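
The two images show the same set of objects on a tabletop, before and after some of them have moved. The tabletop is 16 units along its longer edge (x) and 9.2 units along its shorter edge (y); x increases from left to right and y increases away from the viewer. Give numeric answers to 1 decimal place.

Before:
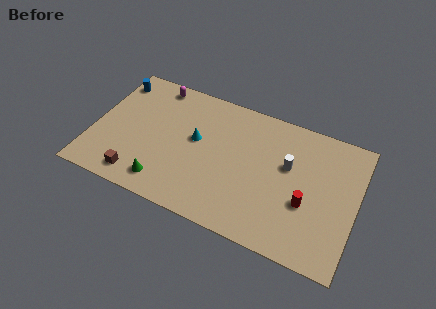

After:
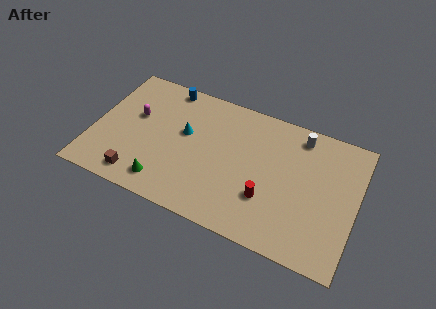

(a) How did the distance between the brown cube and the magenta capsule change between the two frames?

-2.6

Before: roughly 6.9 units apart; after: 4.3. That's 2.6 units closer together.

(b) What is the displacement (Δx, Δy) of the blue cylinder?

(3.2, 0.7)

The blue cylinder was at about (0.8, 7.6) and moved to about (4.0, 8.3).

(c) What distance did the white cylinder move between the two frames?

2.4

The white cylinder was near (11.8, 5.6) before and (12.3, 7.9) after, so it travelled √(0.5² + 2.3²) ≈ 2.4 units.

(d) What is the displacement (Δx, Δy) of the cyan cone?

(-0.7, 0.2)

From the two frames, the cyan cone sits at roughly (6.2, 5.2) before and (5.5, 5.4) after.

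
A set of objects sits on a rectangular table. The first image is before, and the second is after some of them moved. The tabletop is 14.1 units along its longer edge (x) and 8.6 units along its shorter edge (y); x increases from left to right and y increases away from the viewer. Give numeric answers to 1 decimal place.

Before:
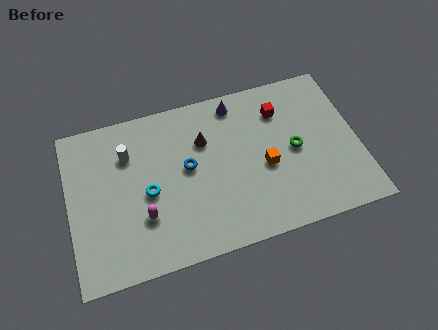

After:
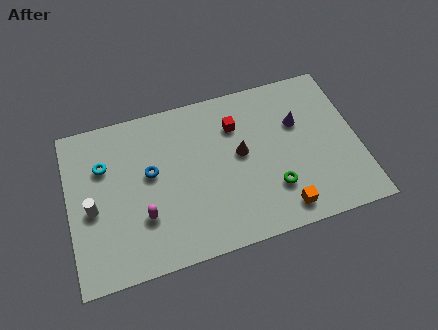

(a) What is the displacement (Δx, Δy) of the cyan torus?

(-2.0, 2.0)

From the two frames, the cyan torus sits at roughly (3.8, 3.9) before and (1.8, 5.9) after.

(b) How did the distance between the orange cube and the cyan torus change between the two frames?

+3.8

Before: roughly 5.7 units apart; after: 9.5. That's 3.8 units further apart.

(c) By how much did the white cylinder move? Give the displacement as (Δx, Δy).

(-1.9, -2.4)

The white cylinder started near (3.0, 6.2) and ended near (1.1, 3.8).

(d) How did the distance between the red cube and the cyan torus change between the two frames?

-0.7

Before: roughly 7.2 units apart; after: 6.5. That's 0.7 units closer together.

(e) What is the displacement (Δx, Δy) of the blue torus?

(-1.8, 0.2)

The blue torus was at about (5.8, 4.7) and moved to about (4.0, 4.9).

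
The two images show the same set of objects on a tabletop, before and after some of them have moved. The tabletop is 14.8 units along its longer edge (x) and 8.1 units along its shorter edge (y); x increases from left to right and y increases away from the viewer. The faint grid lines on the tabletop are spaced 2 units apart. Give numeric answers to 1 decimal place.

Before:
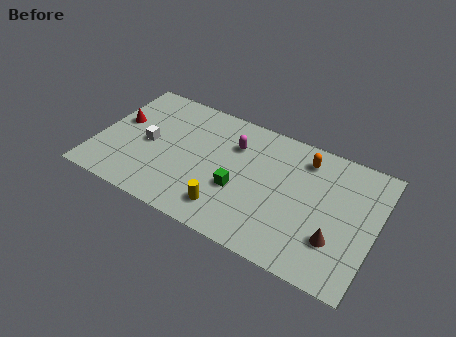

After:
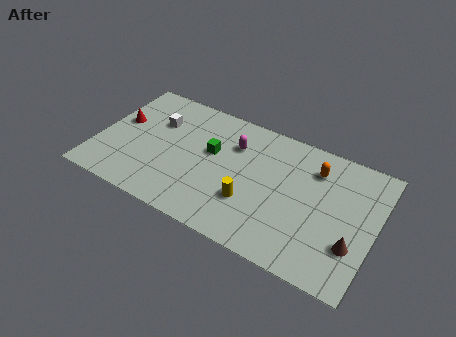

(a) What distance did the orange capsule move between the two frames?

0.7

The orange capsule moved from about (10.8, 6.6) to (11.4, 6.2), a distance of √(0.6² + 0.4²) ≈ 0.7.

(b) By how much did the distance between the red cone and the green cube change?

-1.9

The distance was about 6.9 in the first image and 5.0 in the second, so they moved 1.9 units closer together.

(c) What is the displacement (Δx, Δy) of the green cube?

(-1.7, 1.7)

From the two frames, the green cube sits at roughly (7.7, 3.1) before and (6.0, 4.8) after.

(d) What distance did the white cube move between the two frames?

1.6

From (2.7, 3.9) to (2.9, 5.5), the white cube covered √(0.2² + 1.6²) ≈ 1.6 units.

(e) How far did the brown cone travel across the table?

0.9

The brown cone moved from about (12.9, 2.4) to (13.8, 2.5), a distance of √(0.9² + 0.1²) ≈ 0.9.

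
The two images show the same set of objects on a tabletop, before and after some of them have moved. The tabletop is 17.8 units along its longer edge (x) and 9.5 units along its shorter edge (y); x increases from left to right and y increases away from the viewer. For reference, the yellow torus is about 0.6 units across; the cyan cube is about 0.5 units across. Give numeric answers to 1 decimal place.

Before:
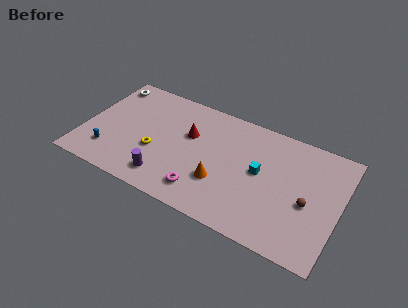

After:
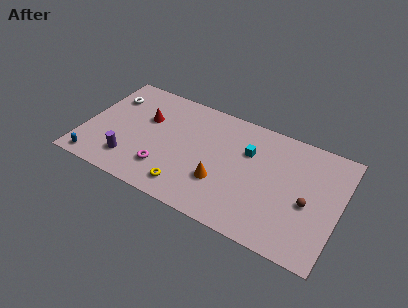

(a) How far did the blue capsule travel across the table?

1.4

The blue capsule moved from about (2.0, 2.2) to (1.2, 1.0), a distance of √(0.8² + 1.2²) ≈ 1.4.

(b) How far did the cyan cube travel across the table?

1.6

From (12.3, 5.1) to (11.3, 6.4), the cyan cube covered √(1.0² + 1.3²) ≈ 1.6 units.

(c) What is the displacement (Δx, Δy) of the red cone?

(-3.1, 0.1)

The red cone started near (7.2, 6.0) and ended near (4.1, 6.1).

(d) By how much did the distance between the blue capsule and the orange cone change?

+1.0

The distance was about 7.9 in the first image and 8.9 in the second, so they moved 1.0 units further apart.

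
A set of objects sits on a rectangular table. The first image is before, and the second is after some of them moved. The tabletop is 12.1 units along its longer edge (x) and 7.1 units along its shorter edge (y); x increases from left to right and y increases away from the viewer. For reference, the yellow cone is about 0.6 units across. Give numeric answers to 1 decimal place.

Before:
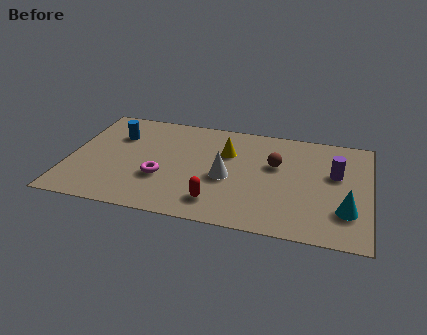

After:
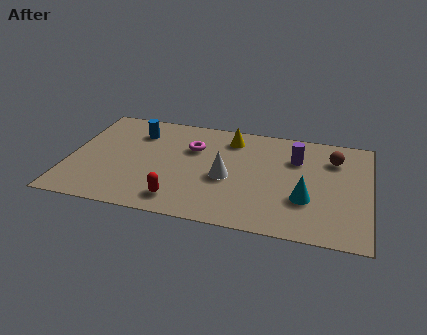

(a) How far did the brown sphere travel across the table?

2.5

The brown sphere moved from about (8.3, 4.4) to (10.6, 5.3), a distance of √(2.3² + 0.9²) ≈ 2.5.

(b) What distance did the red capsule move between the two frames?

1.5

The red capsule moved from about (6.1, 1.4) to (4.6, 1.2), a distance of √(1.5² + 0.2²) ≈ 1.5.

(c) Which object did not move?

the white cone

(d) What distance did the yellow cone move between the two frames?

1.0

The yellow cone was near (6.3, 4.8) before and (6.4, 5.8) after, so it travelled √(0.1² + 1.0²) ≈ 1.0 units.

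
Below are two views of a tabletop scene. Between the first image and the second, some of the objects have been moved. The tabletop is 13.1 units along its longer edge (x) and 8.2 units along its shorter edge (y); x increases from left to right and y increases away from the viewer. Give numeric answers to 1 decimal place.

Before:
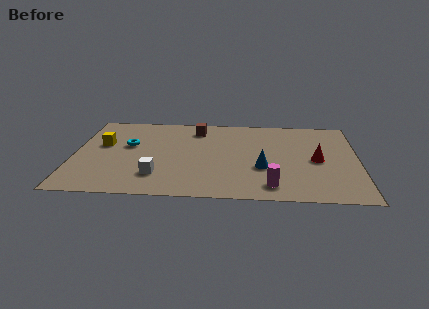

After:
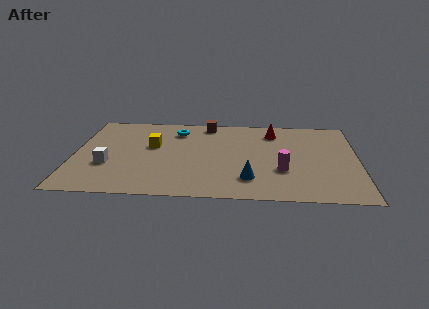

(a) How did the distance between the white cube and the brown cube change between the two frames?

+1.3

The distance was about 5.0 in the first image and 6.3 in the second, so they moved 1.3 units further apart.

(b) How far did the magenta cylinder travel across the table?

1.6

From (9.1, 1.3) to (9.6, 2.8), the magenta cylinder covered √(0.5² + 1.5²) ≈ 1.6 units.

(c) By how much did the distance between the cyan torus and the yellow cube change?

+0.7

The distance was about 1.2 in the first image and 1.9 in the second, so they moved 0.7 units further apart.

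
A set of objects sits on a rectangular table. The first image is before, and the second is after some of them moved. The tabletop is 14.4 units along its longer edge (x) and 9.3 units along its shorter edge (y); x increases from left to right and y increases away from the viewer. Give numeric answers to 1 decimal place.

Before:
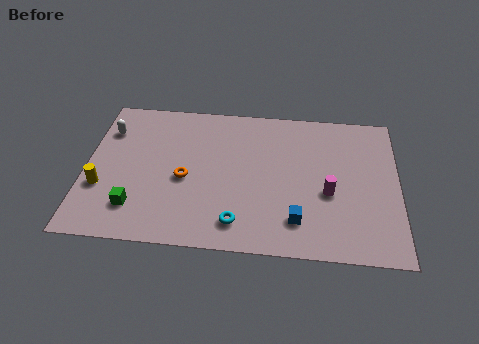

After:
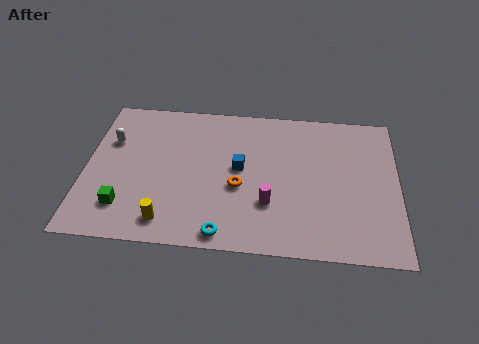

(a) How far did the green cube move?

0.5

From (2.4, 2.1) to (1.9, 2.1), the green cube covered √(0.5² + 0.0²) ≈ 0.5 units.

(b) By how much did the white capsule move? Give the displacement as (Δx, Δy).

(0.2, -0.7)

The white capsule was at about (0.9, 6.9) and moved to about (1.1, 6.2).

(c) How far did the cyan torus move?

0.9

The cyan torus was near (7.1, 1.6) before and (6.5, 0.9) after, so it travelled √(0.6² + 0.7²) ≈ 0.9 units.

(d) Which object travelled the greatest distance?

the blue cube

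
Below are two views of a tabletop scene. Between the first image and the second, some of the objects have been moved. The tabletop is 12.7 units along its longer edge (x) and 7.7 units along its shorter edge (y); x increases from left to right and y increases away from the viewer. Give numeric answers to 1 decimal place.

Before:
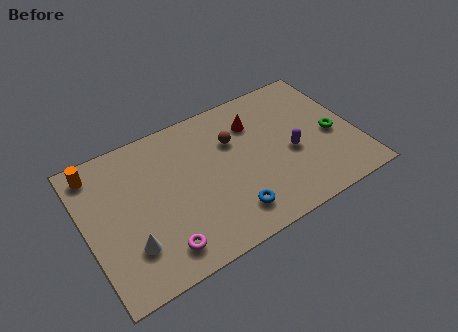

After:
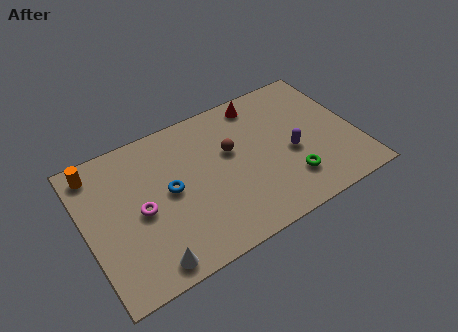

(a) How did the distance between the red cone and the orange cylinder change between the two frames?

+0.3

Before: roughly 7.5 units apart; after: 7.8. That's 0.3 units further apart.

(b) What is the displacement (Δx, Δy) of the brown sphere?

(-0.2, -0.5)

From the two frames, the brown sphere sits at roughly (7.1, 5.2) before and (6.9, 4.7) after.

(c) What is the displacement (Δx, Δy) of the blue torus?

(-2.5, 2.5)

From the two frames, the blue torus sits at roughly (6.4, 1.5) before and (3.9, 4.0) after.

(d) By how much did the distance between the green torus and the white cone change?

-3.0

The distance was about 9.9 in the first image and 6.9 in the second, so they moved 3.0 units closer together.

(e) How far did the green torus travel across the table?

2.7

The green torus was near (11.6, 3.4) before and (9.3, 1.9) after, so it travelled √(2.3² + 1.5²) ≈ 2.7 units.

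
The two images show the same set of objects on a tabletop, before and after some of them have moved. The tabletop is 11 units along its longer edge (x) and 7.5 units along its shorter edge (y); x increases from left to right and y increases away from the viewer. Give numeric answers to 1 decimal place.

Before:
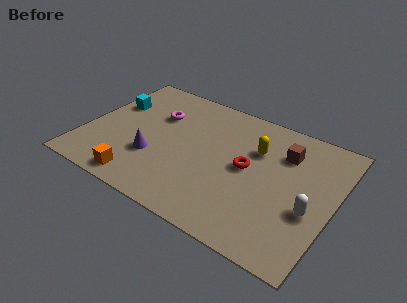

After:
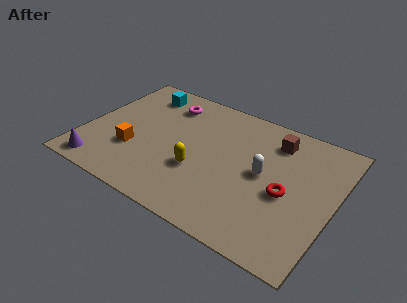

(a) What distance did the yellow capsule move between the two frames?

3.3

From (7.4, 5.1) to (5.2, 2.7), the yellow capsule covered √(2.2² + 2.4²) ≈ 3.3 units.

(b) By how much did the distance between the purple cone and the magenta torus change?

+2.9

The distance was about 2.6 in the first image and 5.5 in the second, so they moved 2.9 units further apart.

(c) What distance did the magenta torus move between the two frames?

0.9

From (2.9, 5.1) to (3.2, 6.0), the magenta torus covered √(0.3² + 0.9²) ≈ 0.9 units.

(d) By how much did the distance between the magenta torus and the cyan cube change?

-0.8

The distance was about 2.0 in the first image and 1.2 in the second, so they moved 0.8 units closer together.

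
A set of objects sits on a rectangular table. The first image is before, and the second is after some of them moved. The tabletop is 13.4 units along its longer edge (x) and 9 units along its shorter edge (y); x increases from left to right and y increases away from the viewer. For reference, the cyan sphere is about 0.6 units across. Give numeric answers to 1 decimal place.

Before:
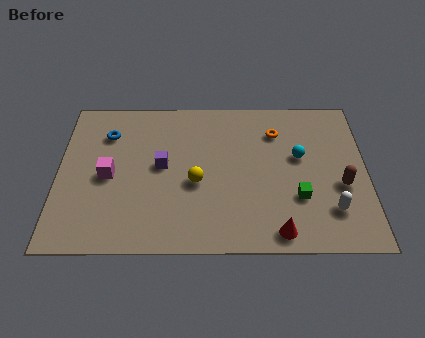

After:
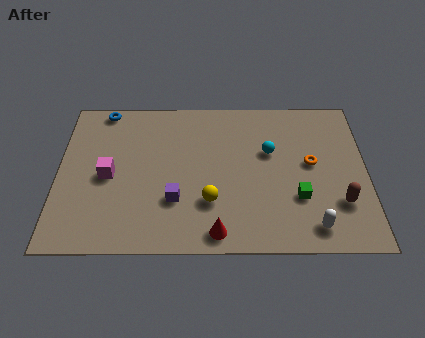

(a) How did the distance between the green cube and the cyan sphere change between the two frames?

+0.6

Before: roughly 2.4 units apart; after: 3.0. That's 0.6 units further apart.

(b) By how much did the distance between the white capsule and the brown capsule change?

+0.3

They were about 1.5 units apart before and 1.8 after — 0.3 units further apart.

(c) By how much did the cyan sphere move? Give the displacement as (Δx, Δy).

(-1.3, 0.3)

From the two frames, the cyan sphere sits at roughly (10.5, 5.3) before and (9.2, 5.6) after.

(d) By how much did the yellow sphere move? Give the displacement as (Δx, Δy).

(0.6, -1.1)

The yellow sphere was at about (6.0, 3.8) and moved to about (6.6, 2.7).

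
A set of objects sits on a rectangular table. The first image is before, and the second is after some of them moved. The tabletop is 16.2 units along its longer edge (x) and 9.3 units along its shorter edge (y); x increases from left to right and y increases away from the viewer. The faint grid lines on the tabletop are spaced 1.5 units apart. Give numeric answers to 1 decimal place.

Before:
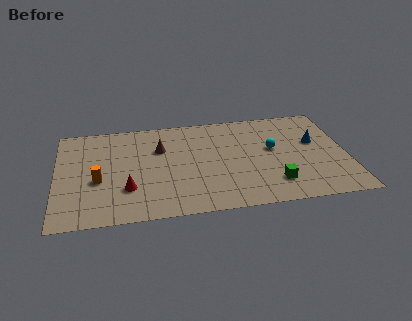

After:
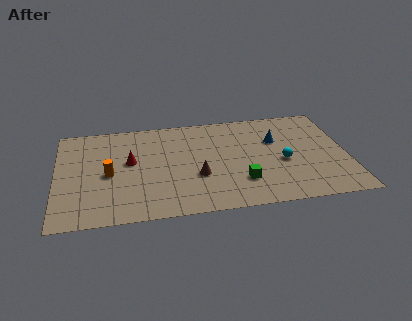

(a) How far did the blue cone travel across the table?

2.3

From (14.5, 5.6) to (12.3, 6.1), the blue cone covered √(2.2² + 0.5²) ≈ 2.3 units.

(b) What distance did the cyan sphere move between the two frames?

1.4

The cyan sphere was near (12.1, 5.3) before and (12.6, 4.0) after, so it travelled √(0.5² + 1.3²) ≈ 1.4 units.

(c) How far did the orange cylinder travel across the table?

0.8

The orange cylinder was near (2.3, 3.8) before and (2.9, 4.3) after, so it travelled √(0.6² + 0.5²) ≈ 0.8 units.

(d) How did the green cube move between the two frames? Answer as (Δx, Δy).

(-1.8, 0.4)

From the two frames, the green cube sits at roughly (12.0, 2.1) before and (10.2, 2.5) after.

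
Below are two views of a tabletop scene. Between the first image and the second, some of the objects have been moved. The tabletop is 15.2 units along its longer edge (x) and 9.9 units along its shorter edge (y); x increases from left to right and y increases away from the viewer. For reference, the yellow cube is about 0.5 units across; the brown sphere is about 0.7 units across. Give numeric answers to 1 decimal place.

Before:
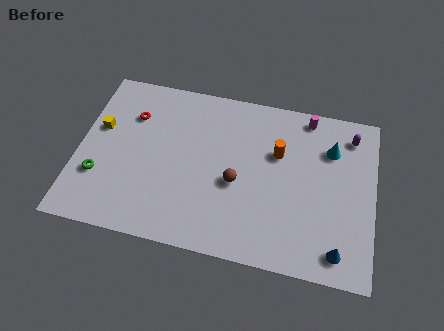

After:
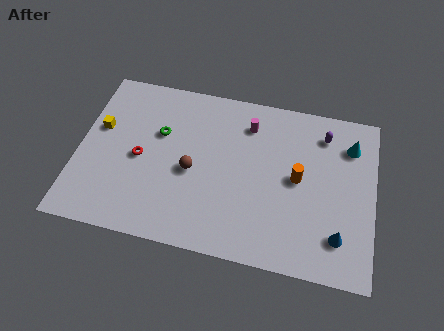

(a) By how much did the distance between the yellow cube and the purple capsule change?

-1.4

The distance was about 13.1 in the first image and 11.7 in the second, so they moved 1.4 units closer together.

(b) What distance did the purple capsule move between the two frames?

1.4

The purple capsule moved from about (13.9, 8.2) to (12.5, 8.0), a distance of √(1.4² + 0.2²) ≈ 1.4.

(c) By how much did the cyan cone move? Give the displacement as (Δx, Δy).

(1.0, 0.4)

The cyan cone was at about (12.9, 7.2) and moved to about (13.9, 7.6).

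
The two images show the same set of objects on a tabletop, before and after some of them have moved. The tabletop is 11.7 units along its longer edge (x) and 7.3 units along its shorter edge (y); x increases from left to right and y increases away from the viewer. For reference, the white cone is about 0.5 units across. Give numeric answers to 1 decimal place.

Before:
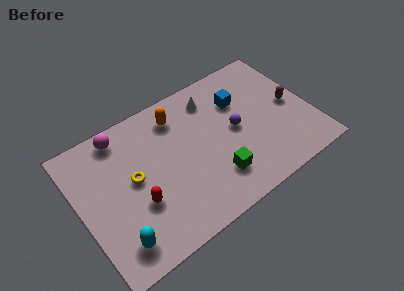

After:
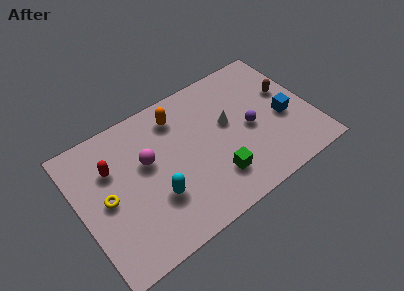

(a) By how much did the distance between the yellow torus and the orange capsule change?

+1.3

The distance was about 3.3 in the first image and 4.6 in the second, so they moved 1.3 units further apart.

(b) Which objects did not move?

the green cube and the orange capsule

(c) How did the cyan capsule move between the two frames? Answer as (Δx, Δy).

(2.2, 1.1)

The cyan capsule started near (1.4, 1.3) and ended near (3.6, 2.4).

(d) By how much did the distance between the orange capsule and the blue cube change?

+2.5

Before: roughly 3.2 units apart; after: 5.7. That's 2.5 units further apart.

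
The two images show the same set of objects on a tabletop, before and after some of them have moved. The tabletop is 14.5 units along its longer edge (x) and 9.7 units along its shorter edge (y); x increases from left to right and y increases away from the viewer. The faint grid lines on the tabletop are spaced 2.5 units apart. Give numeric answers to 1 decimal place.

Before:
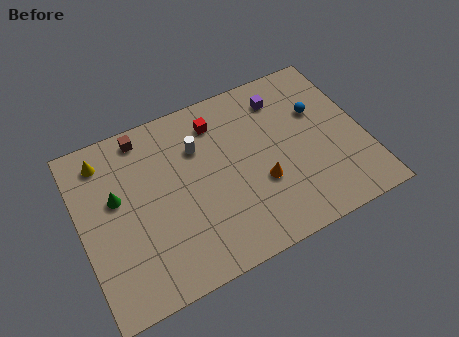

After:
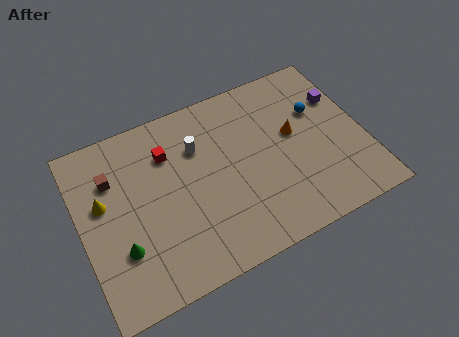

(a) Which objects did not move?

the blue sphere and the white cylinder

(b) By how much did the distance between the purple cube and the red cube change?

+5.5

The distance was about 3.4 in the first image and 8.9 in the second, so they moved 5.5 units further apart.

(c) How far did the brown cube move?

2.5

The brown cube moved from about (3.6, 8.6) to (1.8, 6.9), a distance of √(1.8² + 1.7²) ≈ 2.5.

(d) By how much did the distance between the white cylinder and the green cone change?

+1.4

They were about 4.4 units apart before and 5.8 after — 1.4 units further apart.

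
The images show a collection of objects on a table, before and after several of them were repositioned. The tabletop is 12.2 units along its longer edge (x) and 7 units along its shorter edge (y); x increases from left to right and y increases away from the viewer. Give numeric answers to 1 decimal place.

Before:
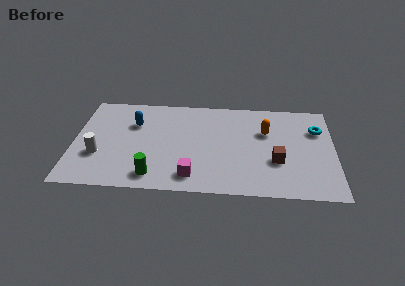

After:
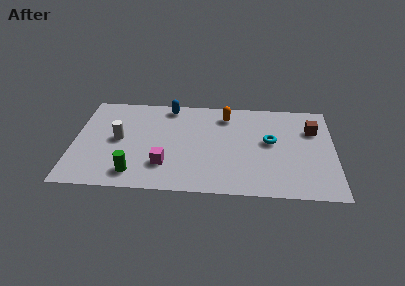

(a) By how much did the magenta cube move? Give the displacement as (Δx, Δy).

(-1.3, 0.7)

The magenta cube started near (5.6, 1.2) and ended near (4.3, 1.9).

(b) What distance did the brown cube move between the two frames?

2.9

The brown cube was near (9.5, 2.5) before and (11.2, 4.9) after, so it travelled √(1.7² + 2.4²) ≈ 2.9 units.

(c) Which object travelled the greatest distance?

the brown cube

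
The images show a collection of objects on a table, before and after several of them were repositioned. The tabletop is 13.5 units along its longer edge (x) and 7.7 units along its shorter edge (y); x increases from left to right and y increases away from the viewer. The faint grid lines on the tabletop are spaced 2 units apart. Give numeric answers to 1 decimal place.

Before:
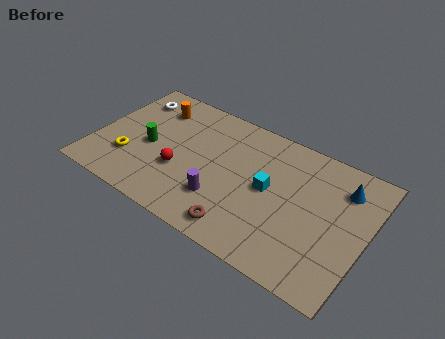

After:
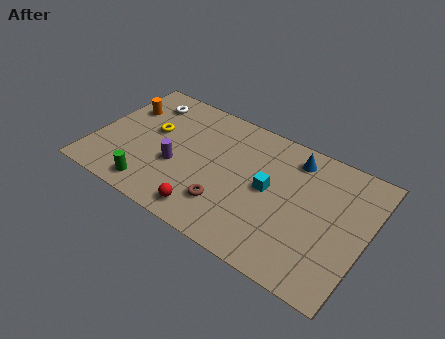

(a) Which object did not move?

the cyan cube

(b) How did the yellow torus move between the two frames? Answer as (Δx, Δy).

(0.8, 2.2)

From the two frames, the yellow torus sits at roughly (1.9, 2.3) before and (2.7, 4.5) after.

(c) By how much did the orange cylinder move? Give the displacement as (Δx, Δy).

(-1.4, -0.7)

From the two frames, the orange cylinder sits at roughly (2.5, 6.0) before and (1.1, 5.3) after.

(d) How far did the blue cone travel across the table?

2.5

The blue cone was near (12.1, 5.9) before and (9.6, 6.4) after, so it travelled √(2.5² + 0.5²) ≈ 2.5 units.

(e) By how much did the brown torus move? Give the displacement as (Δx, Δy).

(-0.9, 0.9)

From the two frames, the brown torus sits at roughly (7.8, 1.1) before and (6.9, 2.0) after.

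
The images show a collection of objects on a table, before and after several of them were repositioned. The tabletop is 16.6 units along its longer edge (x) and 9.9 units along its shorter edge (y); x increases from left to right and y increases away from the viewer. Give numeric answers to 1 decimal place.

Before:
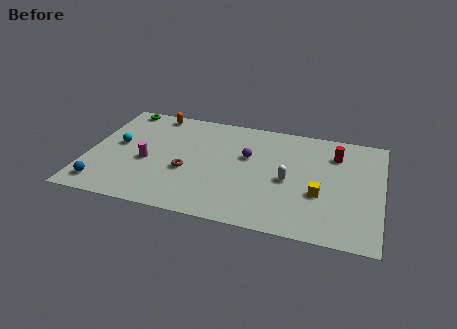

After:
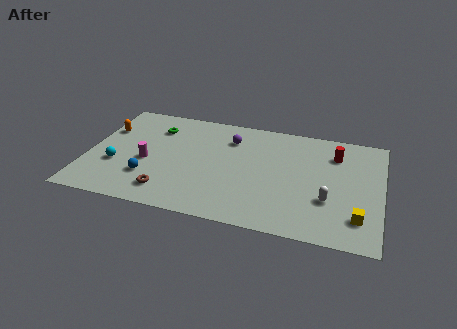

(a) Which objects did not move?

the magenta cylinder and the red cylinder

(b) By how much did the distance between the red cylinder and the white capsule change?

+0.3

Before: roughly 3.9 units apart; after: 4.2. That's 0.3 units further apart.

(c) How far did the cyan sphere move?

1.9

From (1.6, 5.4) to (1.7, 3.5), the cyan sphere covered √(0.1² + 1.9²) ≈ 1.9 units.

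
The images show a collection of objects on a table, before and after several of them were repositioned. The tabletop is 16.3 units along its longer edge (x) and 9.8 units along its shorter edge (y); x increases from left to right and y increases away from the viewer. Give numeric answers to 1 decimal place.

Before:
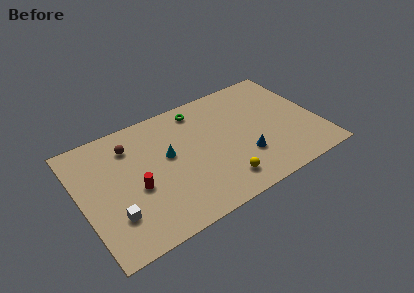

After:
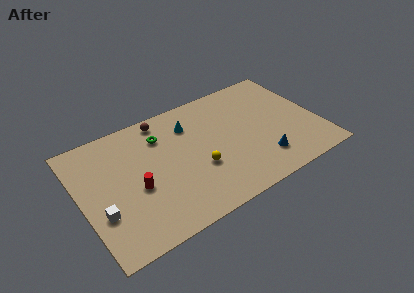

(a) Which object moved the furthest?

the green torus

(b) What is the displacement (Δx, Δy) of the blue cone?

(1.1, -0.8)

From the two frames, the blue cone sits at roughly (10.9, 3.0) before and (12.0, 2.2) after.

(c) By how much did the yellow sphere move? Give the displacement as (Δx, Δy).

(-1.3, 1.8)

The yellow sphere started near (9.1, 1.8) and ended near (7.8, 3.6).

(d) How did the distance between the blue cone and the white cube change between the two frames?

+2.0

They were about 9.0 units apart before and 11.0 after — 2.0 units further apart.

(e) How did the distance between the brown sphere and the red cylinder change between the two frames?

+1.7

Before: roughly 3.5 units apart; after: 5.2. That's 1.7 units further apart.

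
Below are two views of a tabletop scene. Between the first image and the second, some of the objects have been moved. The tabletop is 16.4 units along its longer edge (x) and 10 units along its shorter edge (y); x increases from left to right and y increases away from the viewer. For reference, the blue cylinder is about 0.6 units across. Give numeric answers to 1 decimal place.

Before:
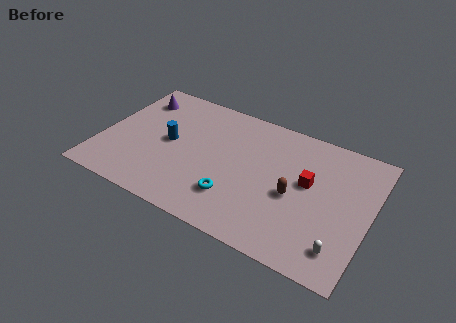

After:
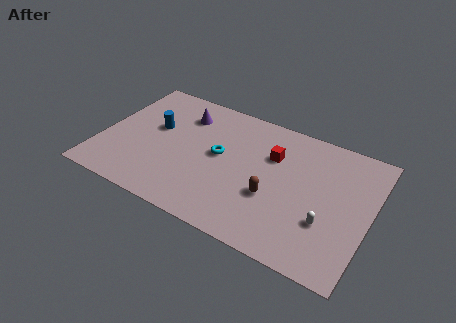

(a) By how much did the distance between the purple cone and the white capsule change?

-4.3

They were about 14.7 units apart before and 10.4 after — 4.3 units closer together.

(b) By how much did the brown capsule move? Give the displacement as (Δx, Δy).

(-1.2, -0.7)

The brown capsule was at about (11.9, 4.4) and moved to about (10.7, 3.7).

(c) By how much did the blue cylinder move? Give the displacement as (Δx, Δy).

(-1.0, 0.8)

The blue cylinder started near (4.1, 5.1) and ended near (3.1, 5.9).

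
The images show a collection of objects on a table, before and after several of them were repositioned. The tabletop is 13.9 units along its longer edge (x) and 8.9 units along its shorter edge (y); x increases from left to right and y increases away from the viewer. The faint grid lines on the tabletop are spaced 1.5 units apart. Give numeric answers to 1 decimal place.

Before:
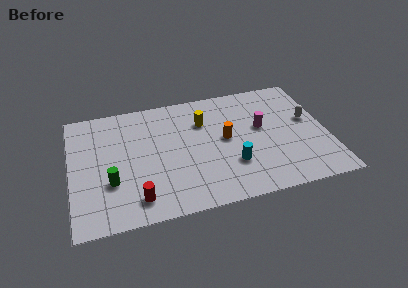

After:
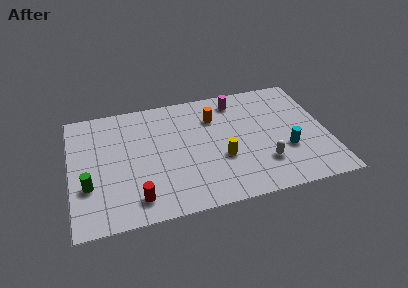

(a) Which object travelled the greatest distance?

the white capsule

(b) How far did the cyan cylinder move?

3.0

The cyan cylinder was near (8.6, 2.7) before and (11.6, 3.1) after, so it travelled √(3.0² + 0.4²) ≈ 3.0 units.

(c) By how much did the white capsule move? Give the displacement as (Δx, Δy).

(-2.7, -2.7)

From the two frames, the white capsule sits at roughly (13.0, 5.1) before and (10.3, 2.4) after.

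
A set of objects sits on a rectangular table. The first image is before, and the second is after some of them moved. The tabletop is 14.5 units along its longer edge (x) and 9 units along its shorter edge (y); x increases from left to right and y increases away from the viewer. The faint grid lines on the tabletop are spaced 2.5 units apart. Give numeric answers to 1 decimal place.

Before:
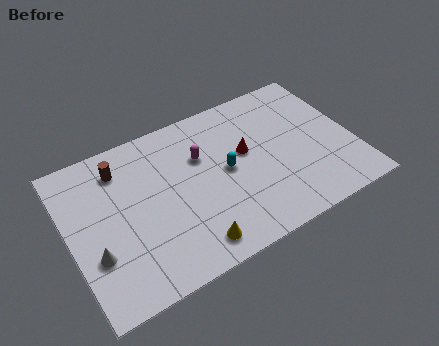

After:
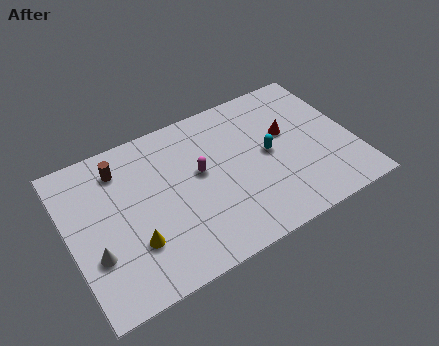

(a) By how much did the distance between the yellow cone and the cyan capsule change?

+3.4

They were about 4.0 units apart before and 7.4 after — 3.4 units further apart.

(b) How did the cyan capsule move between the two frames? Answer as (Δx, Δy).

(2.2, 0.0)

The cyan capsule was at about (8.0, 4.6) and moved to about (10.2, 4.6).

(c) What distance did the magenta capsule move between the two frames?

0.9

From (6.9, 6.0) to (6.7, 5.1), the magenta capsule covered √(0.2² + 0.9²) ≈ 0.9 units.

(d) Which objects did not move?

the white cone and the brown cylinder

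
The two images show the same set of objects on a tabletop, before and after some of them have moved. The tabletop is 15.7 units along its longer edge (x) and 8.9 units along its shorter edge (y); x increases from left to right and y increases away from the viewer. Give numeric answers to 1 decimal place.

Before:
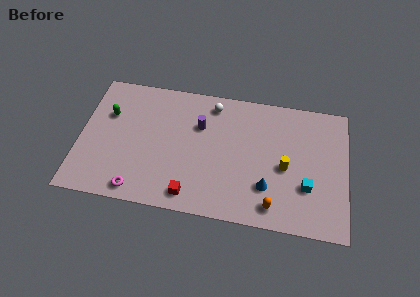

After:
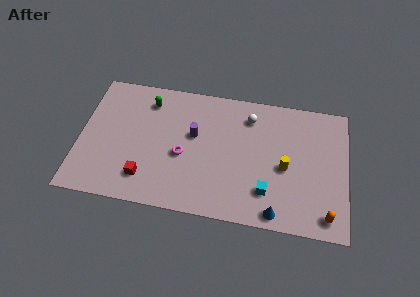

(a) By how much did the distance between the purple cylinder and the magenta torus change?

-4.4

Before: roughly 6.0 units apart; after: 1.6. That's 4.4 units closer together.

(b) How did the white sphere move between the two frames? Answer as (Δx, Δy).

(2.2, -0.5)

The white sphere was at about (7.7, 7.6) and moved to about (9.9, 7.1).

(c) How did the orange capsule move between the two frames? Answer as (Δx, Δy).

(3.1, -0.1)

From the two frames, the orange capsule sits at roughly (11.5, 1.3) before and (14.6, 1.2) after.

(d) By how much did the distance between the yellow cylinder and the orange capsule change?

+1.0

The distance was about 2.8 in the first image and 3.8 in the second, so they moved 1.0 units further apart.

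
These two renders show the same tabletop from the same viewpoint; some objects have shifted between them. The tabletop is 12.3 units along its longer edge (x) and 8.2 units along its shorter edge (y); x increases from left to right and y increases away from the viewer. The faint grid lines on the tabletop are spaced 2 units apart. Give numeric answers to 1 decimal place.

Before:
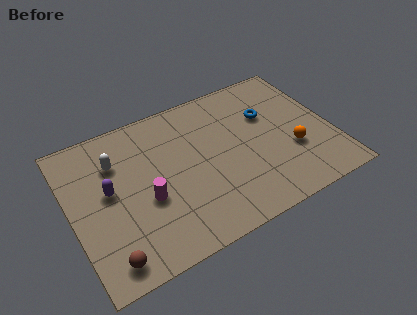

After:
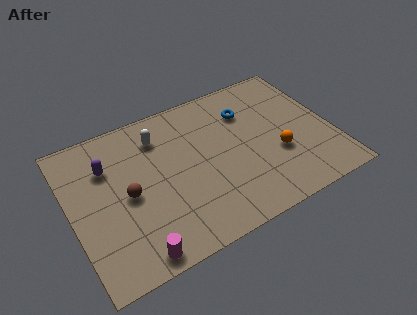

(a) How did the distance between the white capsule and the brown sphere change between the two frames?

-1.8

Before: roughly 4.9 units apart; after: 3.1. That's 1.8 units closer together.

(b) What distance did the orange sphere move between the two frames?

0.7

From (10.3, 2.9) to (9.6, 3.0), the orange sphere covered √(0.7² + 0.1²) ≈ 0.7 units.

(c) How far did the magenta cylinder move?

2.7

The magenta cylinder moved from about (3.4, 3.3) to (2.5, 0.8), a distance of √(0.9² + 2.5²) ≈ 2.7.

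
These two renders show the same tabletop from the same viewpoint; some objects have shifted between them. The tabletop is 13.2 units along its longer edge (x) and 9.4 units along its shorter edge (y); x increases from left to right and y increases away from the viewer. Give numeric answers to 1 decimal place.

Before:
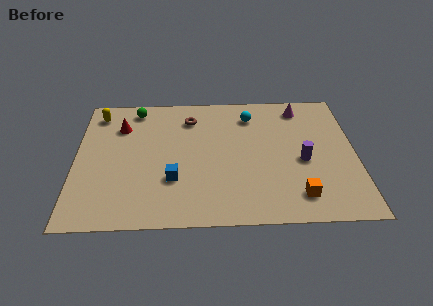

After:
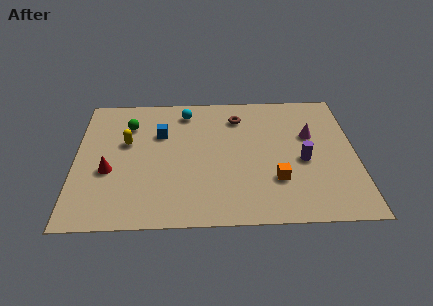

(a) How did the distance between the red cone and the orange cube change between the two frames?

-1.9

Before: roughly 9.8 units apart; after: 7.9. That's 1.9 units closer together.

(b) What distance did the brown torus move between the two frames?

2.3

The brown torus was near (5.4, 7.4) before and (7.7, 7.4) after, so it travelled √(2.3² + 0.0²) ≈ 2.3 units.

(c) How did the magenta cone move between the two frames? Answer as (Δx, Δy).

(0.4, -2.1)

The magenta cone started near (10.7, 8.0) and ended near (11.1, 5.9).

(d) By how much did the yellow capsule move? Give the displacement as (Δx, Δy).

(1.4, -2.2)

The yellow capsule started near (1.0, 7.9) and ended near (2.4, 5.7).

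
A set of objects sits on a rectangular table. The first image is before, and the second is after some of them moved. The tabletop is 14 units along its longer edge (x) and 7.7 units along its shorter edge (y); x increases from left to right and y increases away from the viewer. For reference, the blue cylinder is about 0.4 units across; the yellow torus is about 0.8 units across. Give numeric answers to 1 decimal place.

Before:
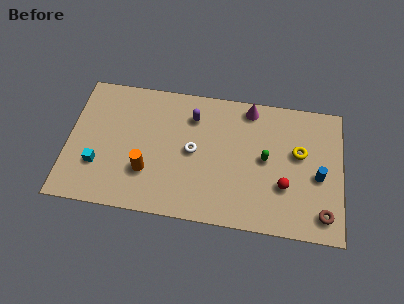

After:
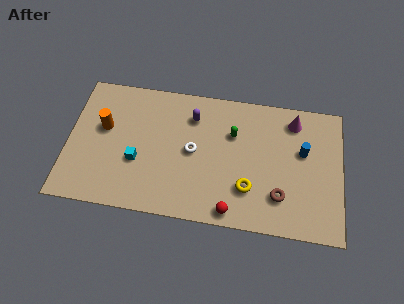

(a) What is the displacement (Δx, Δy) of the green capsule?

(-1.7, 1.2)

The green capsule was at about (10.1, 4.0) and moved to about (8.4, 5.2).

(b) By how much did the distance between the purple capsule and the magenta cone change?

+2.2

The distance was about 3.0 in the first image and 5.2 in the second, so they moved 2.2 units further apart.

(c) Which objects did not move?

the purple capsule and the white torus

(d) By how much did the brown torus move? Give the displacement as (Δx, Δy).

(-2.2, 0.7)

The brown torus started near (13.1, 1.3) and ended near (10.9, 2.0).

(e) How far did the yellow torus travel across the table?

3.5

The yellow torus was near (11.8, 4.6) before and (9.3, 2.2) after, so it travelled √(2.5² + 2.4²) ≈ 3.5 units.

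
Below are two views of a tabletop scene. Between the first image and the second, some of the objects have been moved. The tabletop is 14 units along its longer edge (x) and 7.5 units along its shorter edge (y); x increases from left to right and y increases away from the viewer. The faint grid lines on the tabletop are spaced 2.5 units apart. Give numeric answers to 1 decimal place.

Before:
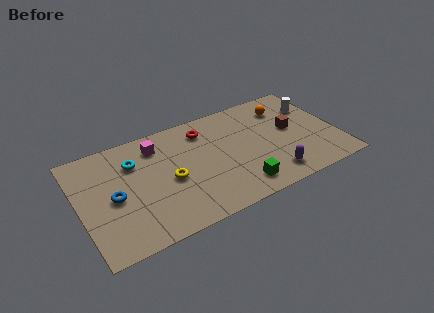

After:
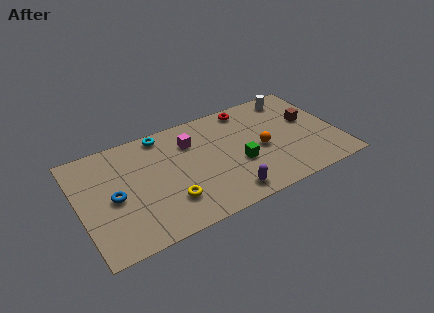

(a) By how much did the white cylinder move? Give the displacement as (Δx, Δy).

(-1.0, 1.1)

The white cylinder started near (13.0, 5.3) and ended near (12.0, 6.4).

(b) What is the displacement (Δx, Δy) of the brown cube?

(1.0, 0.3)

The brown cube started near (11.6, 4.1) and ended near (12.6, 4.4).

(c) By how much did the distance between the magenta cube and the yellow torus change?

+1.2

Before: roughly 2.6 units apart; after: 3.8. That's 1.2 units further apart.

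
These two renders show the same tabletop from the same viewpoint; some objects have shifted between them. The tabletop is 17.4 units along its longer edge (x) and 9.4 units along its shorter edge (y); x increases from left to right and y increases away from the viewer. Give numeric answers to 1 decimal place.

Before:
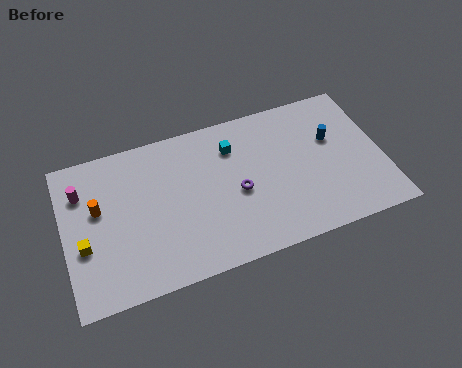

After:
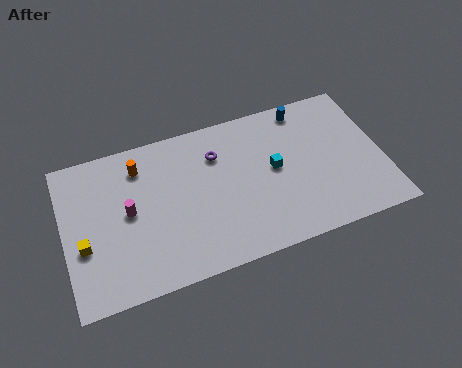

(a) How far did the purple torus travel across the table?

2.8

The purple torus was near (9.4, 4.2) before and (8.5, 6.9) after, so it travelled √(0.9² + 2.7²) ≈ 2.8 units.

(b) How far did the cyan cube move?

3.0

The cyan cube was near (9.4, 7.1) before and (11.5, 5.0) after, so it travelled √(2.1² + 2.1²) ≈ 3.0 units.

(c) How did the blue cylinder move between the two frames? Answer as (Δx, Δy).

(-1.3, 2.4)

From the two frames, the blue cylinder sits at roughly (14.8, 5.9) before and (13.5, 8.3) after.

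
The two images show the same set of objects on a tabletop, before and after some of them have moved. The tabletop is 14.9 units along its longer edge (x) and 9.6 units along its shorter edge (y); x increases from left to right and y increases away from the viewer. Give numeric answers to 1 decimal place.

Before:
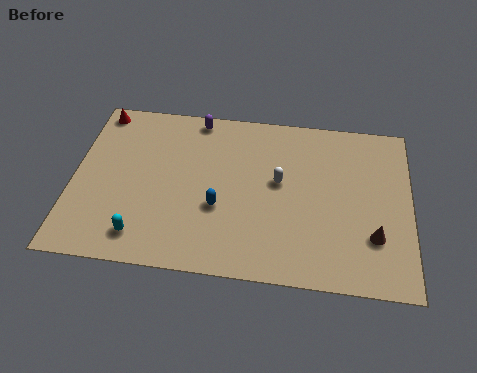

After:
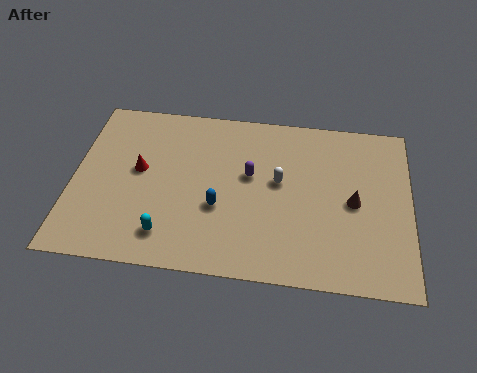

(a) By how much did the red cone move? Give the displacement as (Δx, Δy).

(2.0, -3.3)

From the two frames, the red cone sits at roughly (0.9, 8.6) before and (2.9, 5.3) after.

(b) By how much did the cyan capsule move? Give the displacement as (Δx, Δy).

(1.1, 0.2)

The cyan capsule was at about (3.2, 1.6) and moved to about (4.3, 1.8).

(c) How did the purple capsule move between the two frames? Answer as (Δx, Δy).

(2.5, -3.1)

The purple capsule started near (5.3, 8.7) and ended near (7.8, 5.6).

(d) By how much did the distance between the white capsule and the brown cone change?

-1.5

They were about 4.9 units apart before and 3.4 after — 1.5 units closer together.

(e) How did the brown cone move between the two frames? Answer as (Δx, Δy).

(-0.9, 1.8)

The brown cone was at about (13.3, 2.8) and moved to about (12.4, 4.6).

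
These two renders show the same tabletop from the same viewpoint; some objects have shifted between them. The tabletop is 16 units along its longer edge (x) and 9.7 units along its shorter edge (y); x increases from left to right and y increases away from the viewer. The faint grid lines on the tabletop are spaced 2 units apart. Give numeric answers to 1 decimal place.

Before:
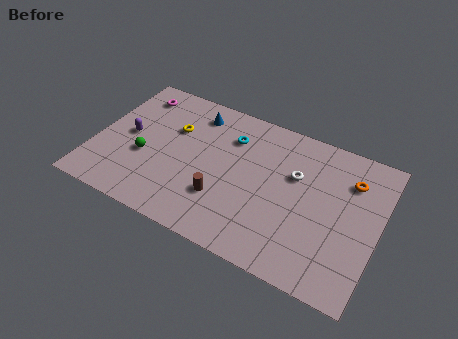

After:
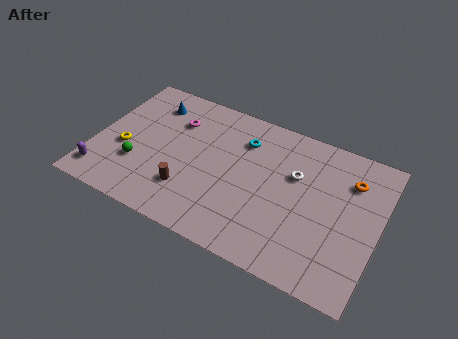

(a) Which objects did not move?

the orange torus and the white torus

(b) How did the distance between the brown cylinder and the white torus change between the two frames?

+1.7

They were about 5.0 units apart before and 6.7 after — 1.7 units further apart.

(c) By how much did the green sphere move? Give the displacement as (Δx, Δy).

(-0.3, -0.7)

From the two frames, the green sphere sits at roughly (2.9, 3.8) before and (2.6, 3.1) after.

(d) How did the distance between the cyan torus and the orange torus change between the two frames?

-0.7

The distance was about 6.8 in the first image and 6.1 in the second, so they moved 0.7 units closer together.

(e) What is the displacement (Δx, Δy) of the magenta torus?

(2.5, -1.0)

From the two frames, the magenta torus sits at roughly (1.7, 8.0) before and (4.2, 7.0) after.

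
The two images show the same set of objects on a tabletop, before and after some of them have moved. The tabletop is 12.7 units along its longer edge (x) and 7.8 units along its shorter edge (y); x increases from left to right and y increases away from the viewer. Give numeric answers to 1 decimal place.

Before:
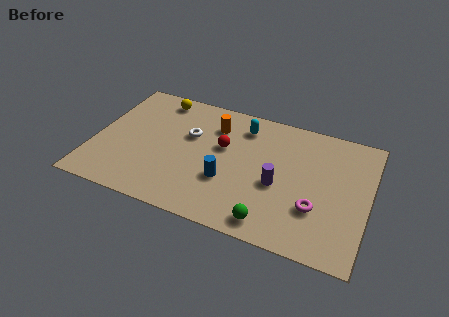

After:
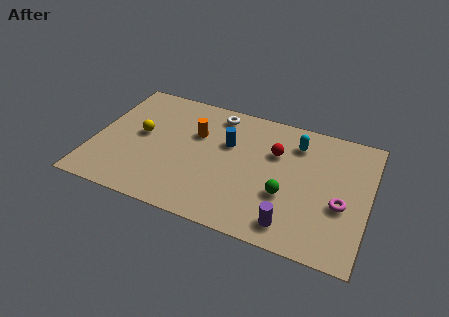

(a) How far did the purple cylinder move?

2.2

From (8.6, 3.3) to (9.4, 1.2), the purple cylinder covered √(0.8² + 2.1²) ≈ 2.2 units.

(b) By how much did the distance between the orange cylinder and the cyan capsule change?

+3.3

They were about 1.4 units apart before and 4.7 after — 3.3 units further apart.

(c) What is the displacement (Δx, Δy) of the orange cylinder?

(-0.8, -0.8)

The orange cylinder was at about (5.4, 5.9) and moved to about (4.6, 5.1).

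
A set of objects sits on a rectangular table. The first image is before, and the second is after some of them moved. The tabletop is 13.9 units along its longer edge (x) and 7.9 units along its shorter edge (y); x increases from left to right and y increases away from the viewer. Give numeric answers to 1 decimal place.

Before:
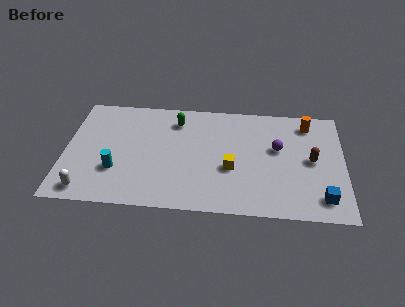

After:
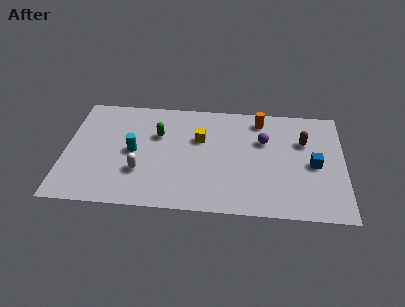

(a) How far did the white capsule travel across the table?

3.0

The white capsule was near (1.2, 1.0) before and (3.8, 2.5) after, so it travelled √(2.6² + 1.5²) ≈ 3.0 units.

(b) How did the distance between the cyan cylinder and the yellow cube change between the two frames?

-2.2

They were about 5.7 units apart before and 3.5 after — 2.2 units closer together.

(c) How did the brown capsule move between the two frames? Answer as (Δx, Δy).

(-0.4, 1.3)

From the two frames, the brown capsule sits at roughly (12.3, 4.0) before and (11.9, 5.3) after.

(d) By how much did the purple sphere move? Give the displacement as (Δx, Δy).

(-0.7, 0.5)

The purple sphere started near (10.6, 4.7) and ended near (9.9, 5.2).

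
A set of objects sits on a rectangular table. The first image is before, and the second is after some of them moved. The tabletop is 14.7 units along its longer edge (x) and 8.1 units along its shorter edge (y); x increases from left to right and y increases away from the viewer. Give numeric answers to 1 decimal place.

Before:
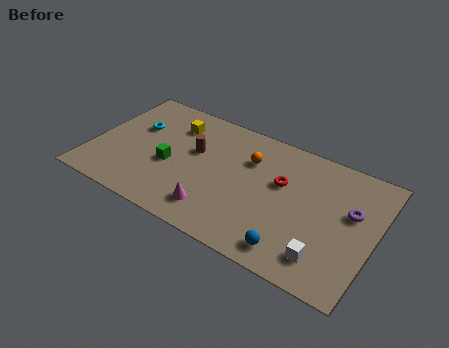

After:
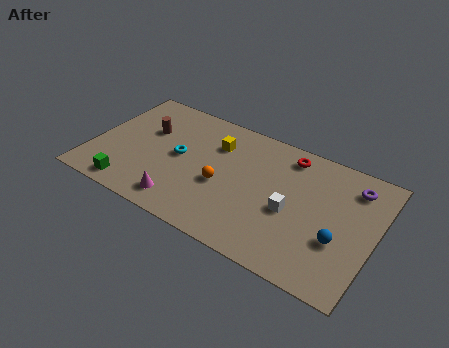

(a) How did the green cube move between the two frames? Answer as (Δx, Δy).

(-1.7, -2.4)

The green cube started near (4.1, 3.4) and ended near (2.4, 1.0).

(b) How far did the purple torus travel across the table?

1.6

The purple torus moved from about (13.4, 4.9) to (13.3, 6.5), a distance of √(0.1² + 1.6²) ≈ 1.6.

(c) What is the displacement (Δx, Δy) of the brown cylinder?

(-2.6, 0.3)

From the two frames, the brown cylinder sits at roughly (5.2, 4.9) before and (2.6, 5.2) after.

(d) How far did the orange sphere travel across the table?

2.5

The orange sphere was near (8.0, 5.7) before and (6.9, 3.4) after, so it travelled √(1.1² + 2.3²) ≈ 2.5 units.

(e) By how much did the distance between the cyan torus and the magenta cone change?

-3.0

They were about 6.0 units apart before and 3.0 after — 3.0 units closer together.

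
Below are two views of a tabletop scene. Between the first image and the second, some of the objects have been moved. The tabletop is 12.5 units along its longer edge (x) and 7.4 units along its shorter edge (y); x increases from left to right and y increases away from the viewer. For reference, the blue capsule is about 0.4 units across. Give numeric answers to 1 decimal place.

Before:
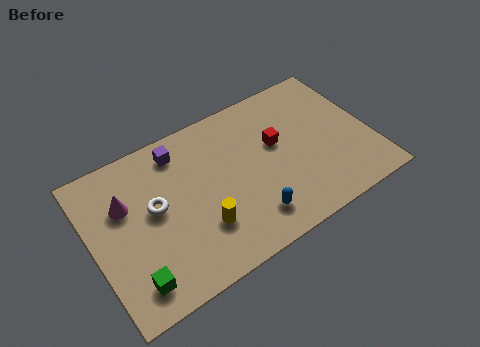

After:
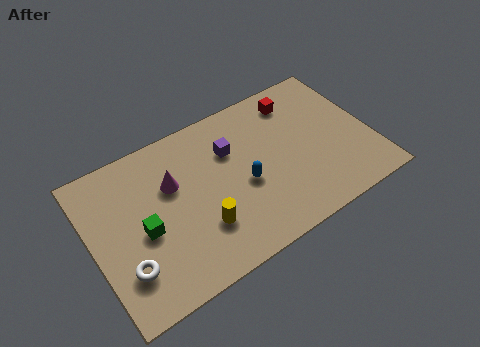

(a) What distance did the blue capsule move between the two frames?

1.7

The blue capsule moved from about (6.7, 1.5) to (6.7, 3.2), a distance of √(0.0² + 1.7²) ≈ 1.7.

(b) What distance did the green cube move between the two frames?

2.2

From (1.4, 1.3) to (2.2, 3.3), the green cube covered √(0.8² + 2.0²) ≈ 2.2 units.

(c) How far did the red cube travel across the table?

2.1

The red cube was near (8.4, 4.4) before and (9.6, 6.1) after, so it travelled √(1.2² + 1.7²) ≈ 2.1 units.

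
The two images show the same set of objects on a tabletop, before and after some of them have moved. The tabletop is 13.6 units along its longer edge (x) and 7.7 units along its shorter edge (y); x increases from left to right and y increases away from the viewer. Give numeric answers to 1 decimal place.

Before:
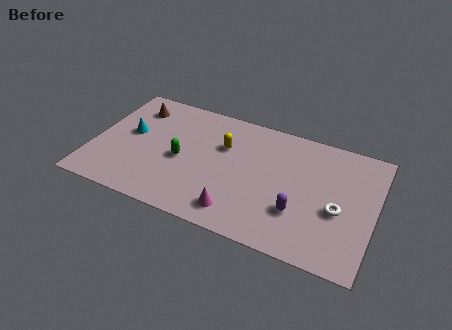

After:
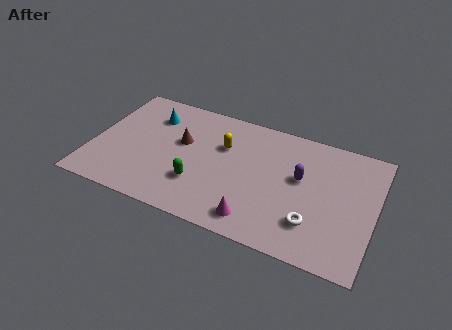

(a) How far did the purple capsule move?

2.1

The purple capsule was near (10.1, 2.4) before and (10.0, 4.5) after, so it travelled √(0.1² + 2.1²) ≈ 2.1 units.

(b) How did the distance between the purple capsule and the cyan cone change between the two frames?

-1.1

The distance was about 8.6 in the first image and 7.5 in the second, so they moved 1.1 units closer together.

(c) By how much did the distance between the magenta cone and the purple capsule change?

+0.8

They were about 3.0 units apart before and 3.8 after — 0.8 units further apart.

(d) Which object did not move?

the yellow capsule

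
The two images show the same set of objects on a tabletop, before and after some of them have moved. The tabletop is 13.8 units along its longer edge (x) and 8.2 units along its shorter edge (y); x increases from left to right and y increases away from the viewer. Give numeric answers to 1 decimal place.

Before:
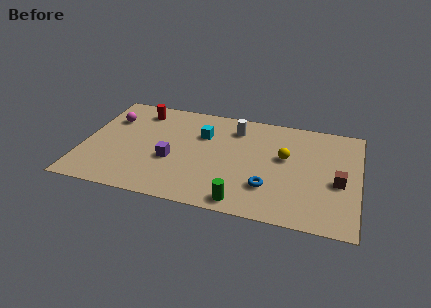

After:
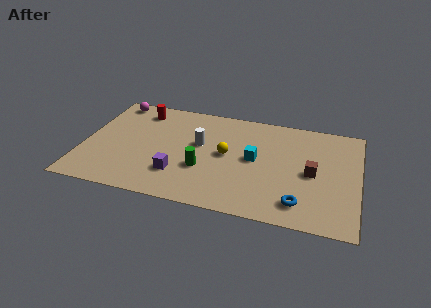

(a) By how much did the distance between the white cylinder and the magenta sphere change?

-1.1

The distance was about 6.3 in the first image and 5.2 in the second, so they moved 1.1 units closer together.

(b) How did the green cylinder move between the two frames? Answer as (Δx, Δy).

(-2.1, 2.0)

The green cylinder was at about (8.2, 0.9) and moved to about (6.1, 2.9).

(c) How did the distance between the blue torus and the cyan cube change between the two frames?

-1.1

The distance was about 4.8 in the first image and 3.7 in the second, so they moved 1.1 units closer together.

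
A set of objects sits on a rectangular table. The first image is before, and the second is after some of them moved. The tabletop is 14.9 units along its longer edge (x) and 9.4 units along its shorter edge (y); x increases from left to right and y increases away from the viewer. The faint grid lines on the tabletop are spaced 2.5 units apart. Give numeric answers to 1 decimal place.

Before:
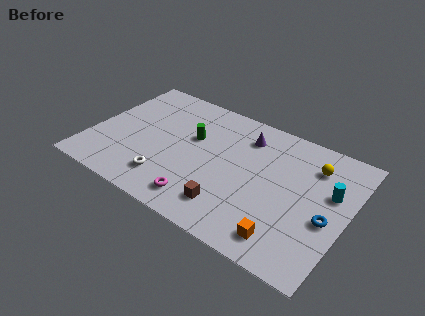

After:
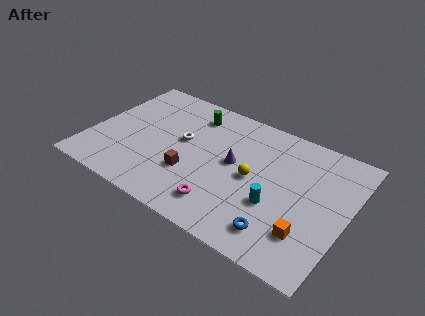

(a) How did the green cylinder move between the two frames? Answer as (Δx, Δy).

(-0.3, 1.8)

From the two frames, the green cylinder sits at roughly (5.7, 5.8) before and (5.4, 7.6) after.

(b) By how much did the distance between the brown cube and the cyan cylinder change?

-1.6

Before: roughly 6.5 units apart; after: 4.9. That's 1.6 units closer together.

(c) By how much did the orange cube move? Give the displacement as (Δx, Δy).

(1.1, 0.9)

From the two frames, the orange cube sits at roughly (11.9, 1.5) before and (13.0, 2.4) after.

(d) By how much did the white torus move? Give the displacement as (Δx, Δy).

(0.3, 3.3)

From the two frames, the white torus sits at roughly (4.9, 2.0) before and (5.2, 5.3) after.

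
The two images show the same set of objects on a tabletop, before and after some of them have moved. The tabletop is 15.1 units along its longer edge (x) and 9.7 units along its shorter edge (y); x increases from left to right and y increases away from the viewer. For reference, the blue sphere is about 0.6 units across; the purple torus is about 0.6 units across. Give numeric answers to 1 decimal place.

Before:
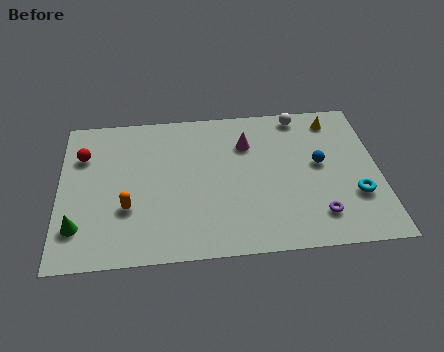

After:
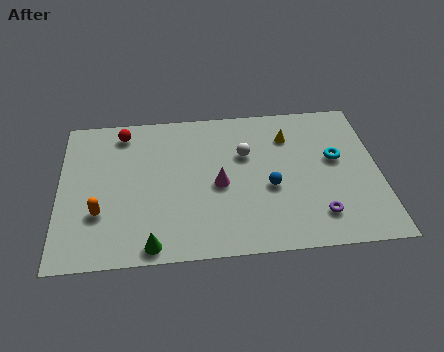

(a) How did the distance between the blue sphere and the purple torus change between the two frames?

-0.3

Before: roughly 3.3 units apart; after: 3.0. That's 0.3 units closer together.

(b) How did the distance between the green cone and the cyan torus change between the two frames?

-3.0

They were about 13.0 units apart before and 10.0 after — 3.0 units closer together.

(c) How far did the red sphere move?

2.4

The red sphere was near (1.1, 6.9) before and (3.0, 8.3) after, so it travelled √(1.9² + 1.4²) ≈ 2.4 units.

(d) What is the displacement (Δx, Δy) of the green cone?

(3.4, -1.4)

The green cone was at about (0.9, 2.3) and moved to about (4.3, 0.9).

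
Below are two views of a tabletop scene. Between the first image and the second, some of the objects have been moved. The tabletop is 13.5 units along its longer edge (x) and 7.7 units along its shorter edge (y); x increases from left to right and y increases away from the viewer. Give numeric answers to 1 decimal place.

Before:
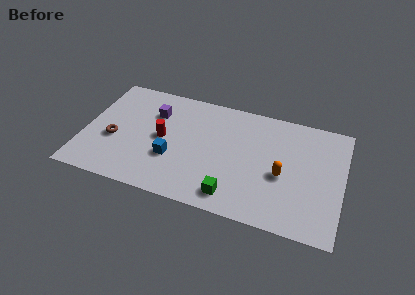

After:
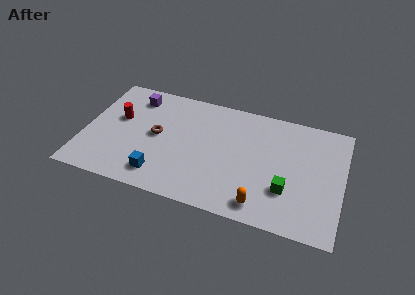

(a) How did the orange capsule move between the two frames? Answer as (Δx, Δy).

(-0.9, -2.2)

The orange capsule was at about (10.4, 3.3) and moved to about (9.5, 1.1).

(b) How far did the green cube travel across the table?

3.0

The green cube was near (8.0, 1.2) before and (10.7, 2.4) after, so it travelled √(2.7² + 1.2²) ≈ 3.0 units.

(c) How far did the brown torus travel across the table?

2.4

From (1.6, 3.1) to (3.8, 4.0), the brown torus covered √(2.2² + 0.9²) ≈ 2.4 units.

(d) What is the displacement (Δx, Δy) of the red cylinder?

(-2.4, 0.7)

From the two frames, the red cylinder sits at roughly (4.1, 3.9) before and (1.7, 4.6) after.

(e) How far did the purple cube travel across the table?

1.4

From (3.5, 5.5) to (2.4, 6.3), the purple cube covered √(1.1² + 0.8²) ≈ 1.4 units.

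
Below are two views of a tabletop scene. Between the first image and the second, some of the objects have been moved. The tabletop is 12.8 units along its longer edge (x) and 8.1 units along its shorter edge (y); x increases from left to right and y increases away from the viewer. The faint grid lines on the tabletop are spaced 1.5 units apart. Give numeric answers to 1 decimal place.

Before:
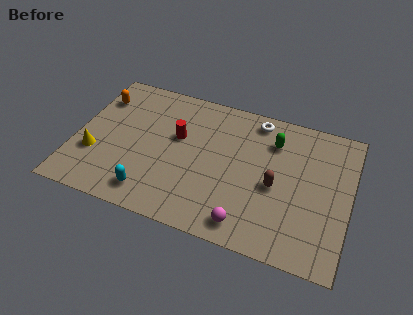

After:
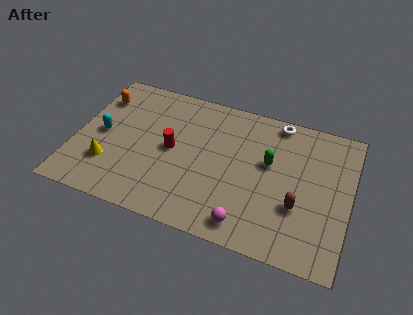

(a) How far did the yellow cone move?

0.8

The yellow cone was near (1.0, 2.7) before and (1.7, 2.3) after, so it travelled √(0.7² + 0.4²) ≈ 0.8 units.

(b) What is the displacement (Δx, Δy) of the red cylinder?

(-0.2, -0.8)

From the two frames, the red cylinder sits at roughly (4.7, 4.9) before and (4.5, 4.1) after.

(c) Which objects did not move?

the orange capsule and the magenta sphere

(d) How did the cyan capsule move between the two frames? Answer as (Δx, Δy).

(-2.6, 2.7)

The cyan capsule started near (3.8, 1.3) and ended near (1.2, 4.0).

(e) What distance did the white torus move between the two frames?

1.0

The white torus was near (8.2, 7.1) before and (9.2, 7.3) after, so it travelled √(1.0² + 0.2²) ≈ 1.0 units.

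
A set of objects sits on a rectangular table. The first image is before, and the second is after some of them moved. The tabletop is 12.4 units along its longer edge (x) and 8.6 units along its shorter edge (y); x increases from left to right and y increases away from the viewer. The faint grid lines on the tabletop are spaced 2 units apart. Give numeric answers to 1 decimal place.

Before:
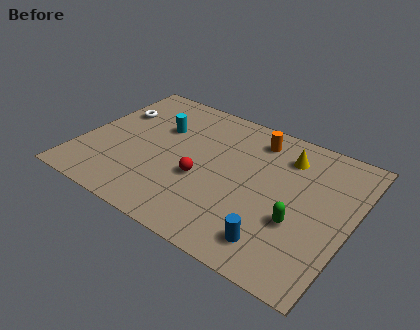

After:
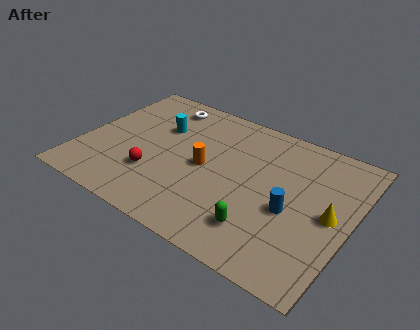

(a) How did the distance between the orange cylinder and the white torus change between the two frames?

-2.6

The distance was about 6.6 in the first image and 4.0 in the second, so they moved 2.6 units closer together.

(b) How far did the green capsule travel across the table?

1.9

The green capsule was near (10.2, 3.1) before and (8.7, 1.9) after, so it travelled √(1.5² + 1.2²) ≈ 1.9 units.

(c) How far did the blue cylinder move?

2.1

The blue cylinder moved from about (9.5, 1.5) to (9.8, 3.6), a distance of √(0.3² + 2.1²) ≈ 2.1.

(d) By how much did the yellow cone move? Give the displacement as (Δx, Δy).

(2.4, -2.5)

From the two frames, the yellow cone sits at roughly (9.1, 6.7) before and (11.5, 4.2) after.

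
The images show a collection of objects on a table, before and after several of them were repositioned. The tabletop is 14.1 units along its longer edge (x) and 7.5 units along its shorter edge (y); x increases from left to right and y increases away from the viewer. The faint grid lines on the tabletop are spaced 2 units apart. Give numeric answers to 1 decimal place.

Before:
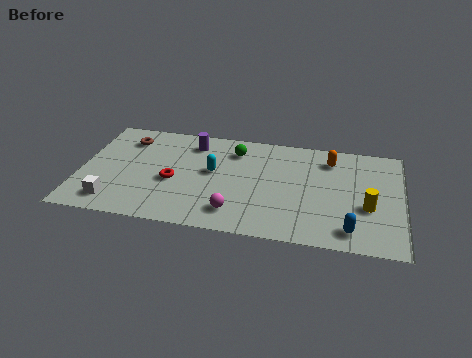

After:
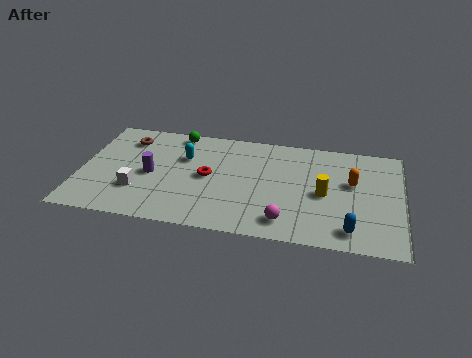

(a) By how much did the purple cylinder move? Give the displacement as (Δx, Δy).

(-1.7, -2.6)

The purple cylinder was at about (4.8, 6.1) and moved to about (3.1, 3.5).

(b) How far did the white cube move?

1.4

From (1.6, 1.3) to (2.6, 2.3), the white cube covered √(1.0² + 1.0²) ≈ 1.4 units.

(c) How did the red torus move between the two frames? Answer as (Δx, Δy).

(1.5, 0.6)

The red torus started near (4.1, 3.2) and ended near (5.6, 3.8).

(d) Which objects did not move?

the blue capsule and the brown torus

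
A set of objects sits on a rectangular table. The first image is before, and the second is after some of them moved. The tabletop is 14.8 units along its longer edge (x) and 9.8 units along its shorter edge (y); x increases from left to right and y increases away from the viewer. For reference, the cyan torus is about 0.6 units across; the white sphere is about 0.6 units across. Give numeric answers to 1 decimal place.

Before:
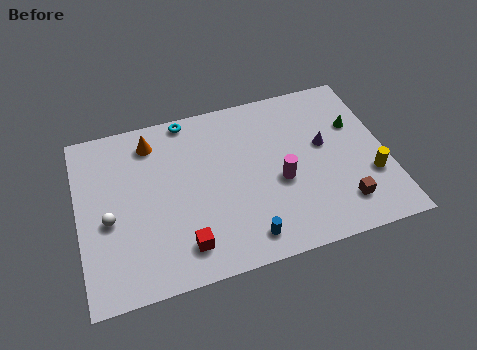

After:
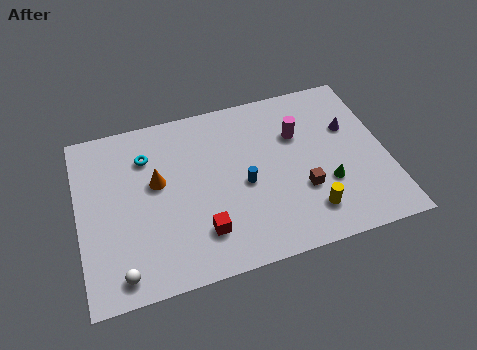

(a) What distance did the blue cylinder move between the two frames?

3.0

The blue cylinder moved from about (7.7, 1.4) to (7.9, 4.4), a distance of √(0.2² + 3.0²) ≈ 3.0.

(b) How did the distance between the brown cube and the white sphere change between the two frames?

-2.2

The distance was about 11.2 in the first image and 9.0 in the second, so they moved 2.2 units closer together.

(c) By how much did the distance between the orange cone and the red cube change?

-2.5

The distance was about 6.4 in the first image and 3.9 in the second, so they moved 2.5 units closer together.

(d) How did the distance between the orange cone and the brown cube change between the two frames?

-3.4

They were about 10.6 units apart before and 7.2 after — 3.4 units closer together.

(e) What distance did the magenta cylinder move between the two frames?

2.7

The magenta cylinder was near (9.6, 4.1) before and (10.7, 6.6) after, so it travelled √(1.1² + 2.5²) ≈ 2.7 units.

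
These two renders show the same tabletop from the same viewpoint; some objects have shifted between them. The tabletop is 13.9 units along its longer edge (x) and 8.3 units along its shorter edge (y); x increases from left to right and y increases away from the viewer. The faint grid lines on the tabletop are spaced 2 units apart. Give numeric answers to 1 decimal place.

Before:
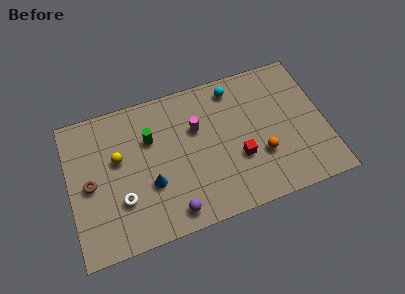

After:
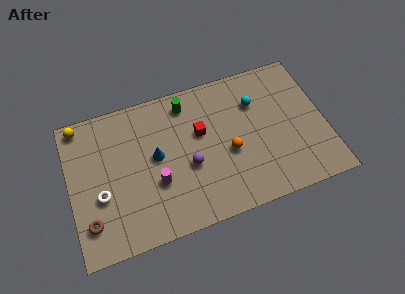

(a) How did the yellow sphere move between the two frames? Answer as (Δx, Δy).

(-1.9, 2.5)

The yellow sphere started near (2.7, 5.0) and ended near (0.8, 7.5).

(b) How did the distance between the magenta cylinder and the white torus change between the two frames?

-2.1

The distance was about 5.1 in the first image and 3.0 in the second, so they moved 2.1 units closer together.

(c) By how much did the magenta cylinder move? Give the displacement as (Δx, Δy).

(-2.4, -2.4)

The magenta cylinder started near (7.0, 5.4) and ended near (4.6, 3.0).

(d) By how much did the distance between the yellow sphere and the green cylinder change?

+3.9

They were about 1.9 units apart before and 5.8 after — 3.9 units further apart.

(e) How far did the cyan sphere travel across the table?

1.6

The cyan sphere was near (9.2, 7.1) before and (10.3, 5.9) after, so it travelled √(1.1² + 1.2²) ≈ 1.6 units.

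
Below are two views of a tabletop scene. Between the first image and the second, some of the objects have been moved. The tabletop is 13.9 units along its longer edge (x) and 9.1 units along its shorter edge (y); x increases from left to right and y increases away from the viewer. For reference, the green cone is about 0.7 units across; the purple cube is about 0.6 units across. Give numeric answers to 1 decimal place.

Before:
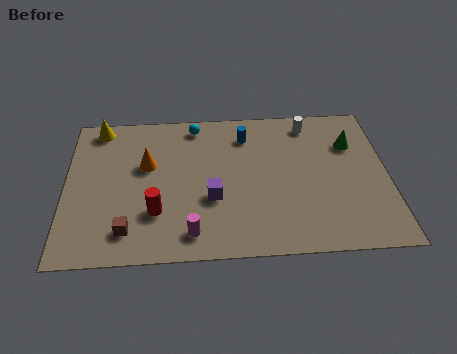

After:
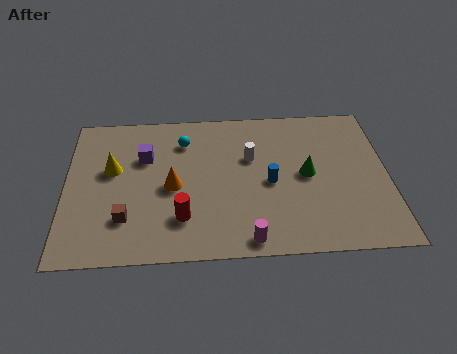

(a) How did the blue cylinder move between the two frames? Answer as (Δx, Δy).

(1.0, -3.0)

From the two frames, the blue cylinder sits at roughly (7.8, 7.2) before and (8.8, 4.2) after.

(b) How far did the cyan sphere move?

1.1

The cyan sphere moved from about (5.6, 8.0) to (5.1, 7.0), a distance of √(0.5² + 1.0²) ≈ 1.1.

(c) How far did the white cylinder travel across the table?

3.3

The white cylinder was near (10.6, 7.8) before and (8.0, 5.8) after, so it travelled √(2.6² + 2.0²) ≈ 3.3 units.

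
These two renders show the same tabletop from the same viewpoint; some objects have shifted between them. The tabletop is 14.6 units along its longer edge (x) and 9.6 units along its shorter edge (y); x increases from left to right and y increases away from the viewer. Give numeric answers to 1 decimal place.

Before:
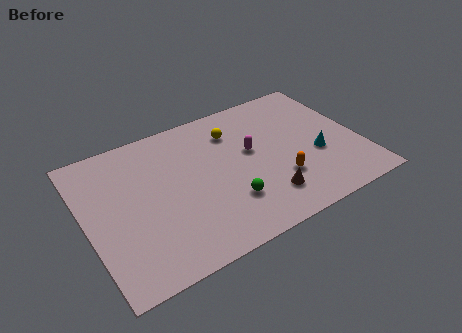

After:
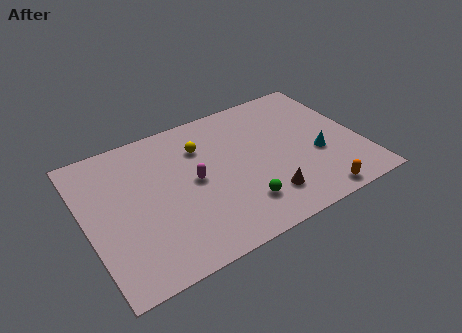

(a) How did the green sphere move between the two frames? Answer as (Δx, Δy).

(0.6, -0.5)

The green sphere started near (7.2, 2.7) and ended near (7.8, 2.2).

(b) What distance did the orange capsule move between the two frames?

2.6

From (10.0, 2.9) to (11.6, 0.9), the orange capsule covered √(1.6² + 2.0²) ≈ 2.6 units.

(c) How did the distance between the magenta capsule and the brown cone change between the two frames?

+1.0

The distance was about 3.4 in the first image and 4.4 in the second, so they moved 1.0 units further apart.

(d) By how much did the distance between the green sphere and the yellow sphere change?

+0.3

The distance was about 4.7 in the first image and 5.0 in the second, so they moved 0.3 units further apart.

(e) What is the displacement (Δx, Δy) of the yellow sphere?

(-1.8, -0.3)

The yellow sphere started near (8.2, 7.3) and ended near (6.4, 7.0).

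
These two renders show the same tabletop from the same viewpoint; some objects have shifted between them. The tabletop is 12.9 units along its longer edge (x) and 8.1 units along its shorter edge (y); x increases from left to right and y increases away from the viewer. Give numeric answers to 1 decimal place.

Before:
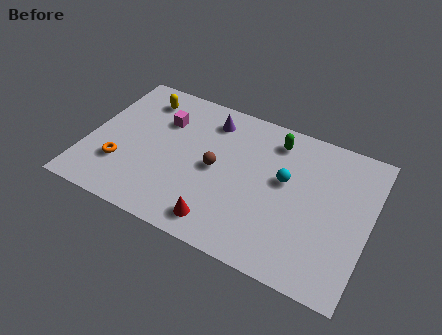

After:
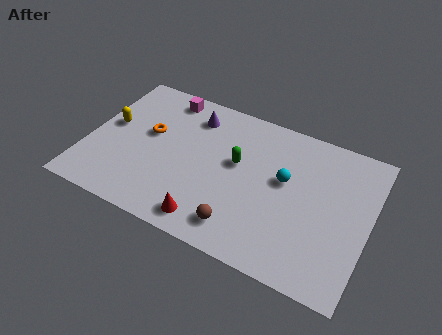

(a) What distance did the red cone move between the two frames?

0.5

The red cone was near (6.5, 1.2) before and (6.0, 1.1) after, so it travelled √(0.5² + 0.1²) ≈ 0.5 units.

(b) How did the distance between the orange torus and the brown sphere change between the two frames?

+1.2

The distance was about 4.5 in the first image and 5.7 in the second, so they moved 1.2 units further apart.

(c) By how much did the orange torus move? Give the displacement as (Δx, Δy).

(1.0, 2.3)

The orange torus started near (1.7, 2.4) and ended near (2.7, 4.7).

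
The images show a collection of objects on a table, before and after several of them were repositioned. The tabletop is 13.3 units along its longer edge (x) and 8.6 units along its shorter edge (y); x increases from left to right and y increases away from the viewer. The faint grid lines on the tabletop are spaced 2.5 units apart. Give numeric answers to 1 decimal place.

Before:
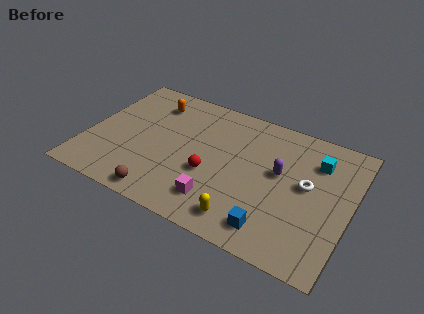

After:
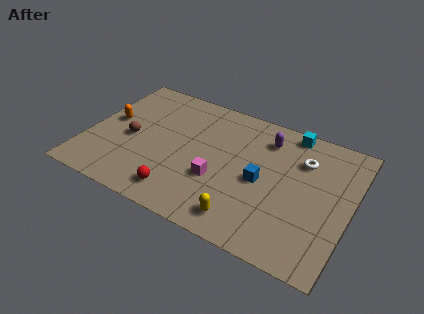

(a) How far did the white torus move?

1.6

The white torus was near (11.1, 4.7) before and (10.7, 6.2) after, so it travelled √(0.4² + 1.5²) ≈ 1.6 units.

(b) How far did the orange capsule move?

2.8

The orange capsule moved from about (2.9, 6.8) to (1.0, 4.7), a distance of √(1.9² + 2.1²) ≈ 2.8.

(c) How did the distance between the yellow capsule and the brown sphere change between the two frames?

+2.6

Before: roughly 4.1 units apart; after: 6.7. That's 2.6 units further apart.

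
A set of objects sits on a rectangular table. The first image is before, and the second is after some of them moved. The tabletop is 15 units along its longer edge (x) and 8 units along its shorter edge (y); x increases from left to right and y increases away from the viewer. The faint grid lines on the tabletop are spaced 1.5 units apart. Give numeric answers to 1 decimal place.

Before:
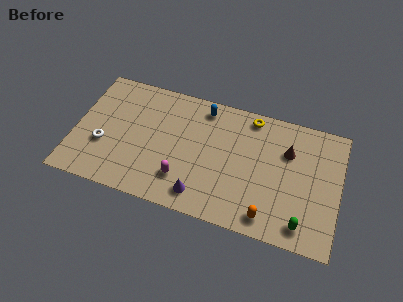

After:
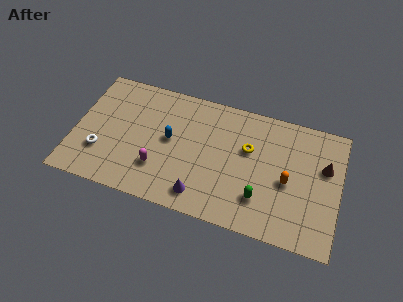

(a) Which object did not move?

the purple cone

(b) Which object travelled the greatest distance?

the blue capsule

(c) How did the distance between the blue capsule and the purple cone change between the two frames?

-2.0

The distance was about 5.6 in the first image and 3.6 in the second, so they moved 2.0 units closer together.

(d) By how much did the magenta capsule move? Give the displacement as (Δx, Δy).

(-1.4, 0.3)

The magenta capsule was at about (6.3, 2.0) and moved to about (4.9, 2.3).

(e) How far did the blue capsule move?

3.1

The blue capsule was near (7.1, 6.9) before and (5.4, 4.3) after, so it travelled √(1.7² + 2.6²) ≈ 3.1 units.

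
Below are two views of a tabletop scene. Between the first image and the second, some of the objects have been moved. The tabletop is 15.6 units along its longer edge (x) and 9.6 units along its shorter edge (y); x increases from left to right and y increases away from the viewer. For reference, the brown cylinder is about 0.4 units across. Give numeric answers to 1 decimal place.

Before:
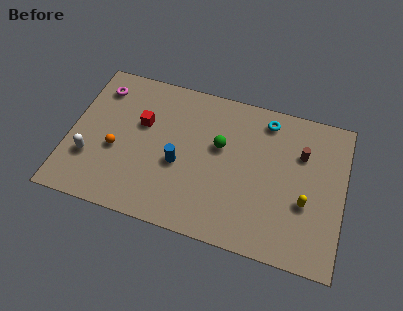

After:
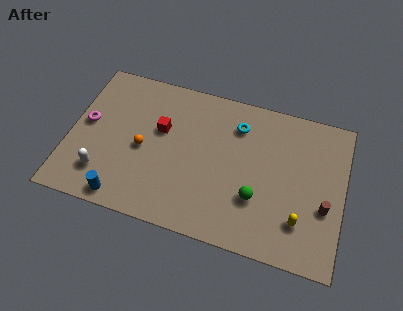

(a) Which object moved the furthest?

the blue cylinder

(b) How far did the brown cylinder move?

3.4

From (13.1, 6.6) to (14.6, 3.6), the brown cylinder covered √(1.5² + 3.0²) ≈ 3.4 units.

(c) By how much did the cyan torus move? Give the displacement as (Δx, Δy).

(-1.6, -0.8)

From the two frames, the cyan torus sits at roughly (11.0, 8.2) before and (9.4, 7.4) after.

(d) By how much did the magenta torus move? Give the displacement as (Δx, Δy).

(-0.5, -2.5)

The magenta torus was at about (1.4, 7.7) and moved to about (0.9, 5.2).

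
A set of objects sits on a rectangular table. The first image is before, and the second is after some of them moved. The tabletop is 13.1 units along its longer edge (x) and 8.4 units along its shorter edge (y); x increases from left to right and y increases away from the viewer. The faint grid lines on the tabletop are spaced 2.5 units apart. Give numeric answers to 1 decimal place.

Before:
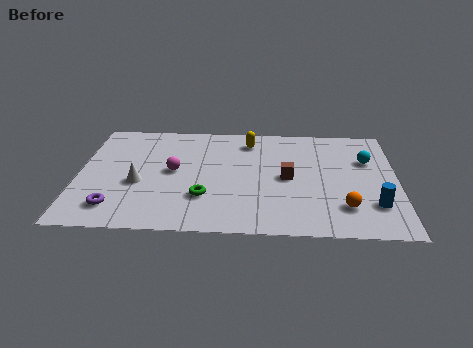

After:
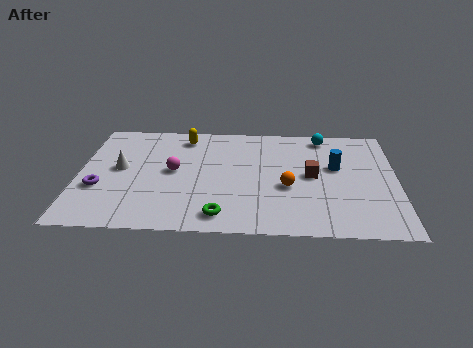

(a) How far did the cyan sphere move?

2.5

The cyan sphere was near (11.9, 5.6) before and (10.1, 7.4) after, so it travelled √(1.8² + 1.8²) ≈ 2.5 units.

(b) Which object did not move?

the magenta sphere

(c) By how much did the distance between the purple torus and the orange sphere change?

-1.6

Before: roughly 9.3 units apart; after: 7.7. That's 1.6 units closer together.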